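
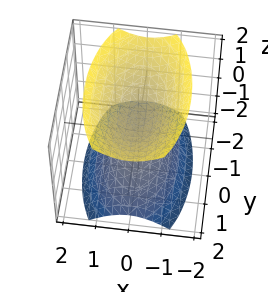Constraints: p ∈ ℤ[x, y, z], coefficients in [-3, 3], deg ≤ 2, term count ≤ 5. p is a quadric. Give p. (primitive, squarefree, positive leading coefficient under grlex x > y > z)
3*x^2 + y^2 - 2*z^2 + 1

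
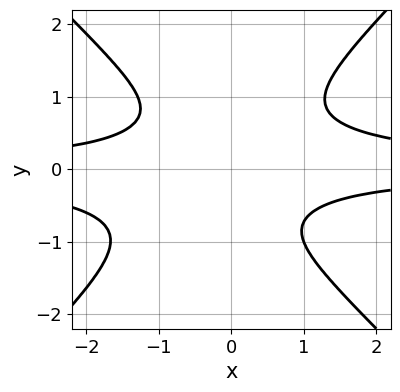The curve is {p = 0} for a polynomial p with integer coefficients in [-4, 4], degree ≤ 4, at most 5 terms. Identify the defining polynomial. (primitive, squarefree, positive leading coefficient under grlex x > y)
1. The degree is 4 — no degree-3 curve has this shape.
2. Against the integer gridlines: no x-intercept at any integer in the box; no y-intercept at any integer in the box.
3. The integer polynomial consistent with all of this is the stated p.

3*x^2*y^2 - 3*y^4 + x*y^2 - x*y - 2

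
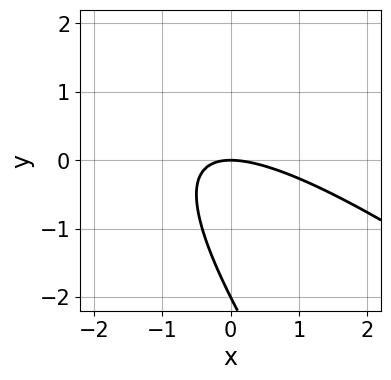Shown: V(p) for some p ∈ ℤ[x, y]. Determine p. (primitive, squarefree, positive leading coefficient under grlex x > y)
x^2 + 2*x*y + y^2 + 2*y

(a) The degree is 2 — a generic line meets the curve in up to 2 points.
(b) Observable constraints: it meets the x-axis at x = 0 (among the integer gridlines); among the integer gridlines, it crosses the y-axis at y ∈ {-2, 0}.
(c) Together with the visible shape, these determine p as stated.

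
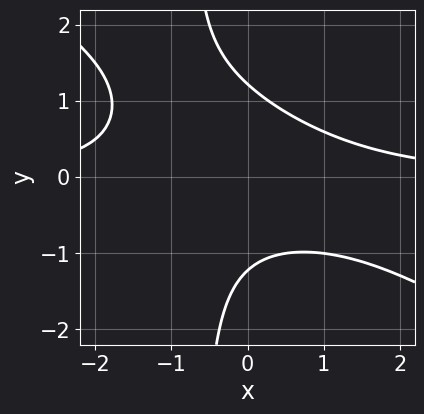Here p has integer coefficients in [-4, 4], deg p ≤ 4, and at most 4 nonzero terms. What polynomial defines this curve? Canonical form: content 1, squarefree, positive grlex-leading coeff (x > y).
2*x^2*y + 3*x*y^2 + 2*y^2 - 3

(a) deg p = 3. The shape is more complex than any degree-2 curve.
(b) Reading off the gridlines: the curve avoids every integer x-axis point in the box.
(c) Assembling these constraints gives the stated polynomial.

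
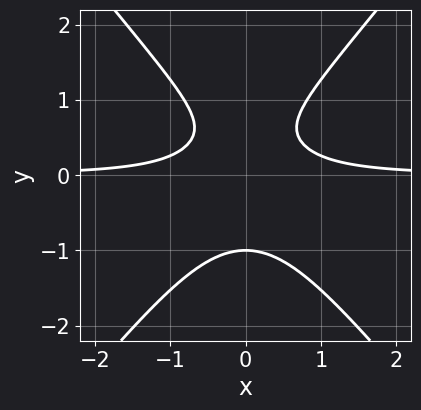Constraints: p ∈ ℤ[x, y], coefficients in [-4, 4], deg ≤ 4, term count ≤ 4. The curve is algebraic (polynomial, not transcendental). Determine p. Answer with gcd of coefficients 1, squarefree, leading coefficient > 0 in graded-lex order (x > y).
First, deg p = 3.
Next, symmetries: it's symmetric under x → −x, forcing even powers of x.
Then, observable constraints: it crosses the y-axis at the gridline y = -1; no x-intercept at any integer in the box.
Finally, fitting integer coefficients to these (and the overall shape) gives p.

3*x^2*y - 2*y^3 + y - 1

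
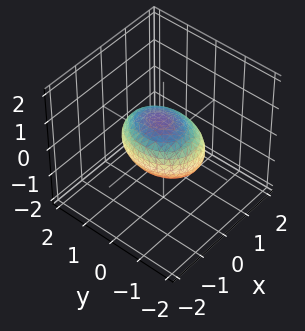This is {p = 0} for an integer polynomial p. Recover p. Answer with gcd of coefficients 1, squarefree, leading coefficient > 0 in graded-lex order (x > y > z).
First, the degree is 2 — the shape is more complex than any degree-1 surface.
Then, reading off the gridlines: the x-axis gridline crossings are at x ∈ {-1, 1}; the z-axis gridline crossings are at z ∈ {-1, 1}.
Finally, putting this together gives p.

3*x^2 + x*z + 2*y^2 + 3*z^2 - 3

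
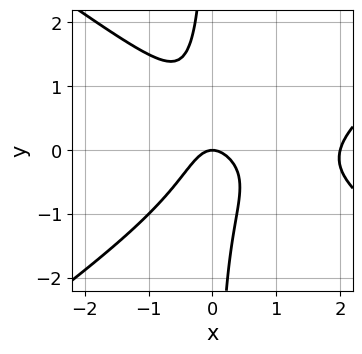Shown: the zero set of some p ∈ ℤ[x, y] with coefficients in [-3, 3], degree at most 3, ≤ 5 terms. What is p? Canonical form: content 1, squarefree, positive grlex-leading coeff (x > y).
x^3 - 2*x*y^2 - 2*x^2 - y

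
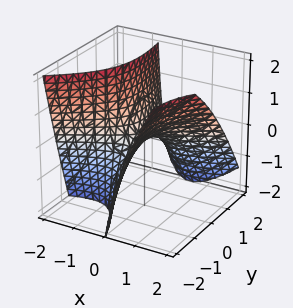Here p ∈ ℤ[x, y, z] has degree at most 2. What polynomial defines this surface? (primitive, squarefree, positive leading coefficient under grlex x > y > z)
Degree: no degree-1 surface has this shape, so deg p = 2.
Observable constraints: one x-axis crossing is at x = 0; it crosses the y-axis at the gridline y = 0.
Solving for integer coefficients yields p as stated.

2*x^2 - 3*x*y - 2*x*z - y^2 - 2*z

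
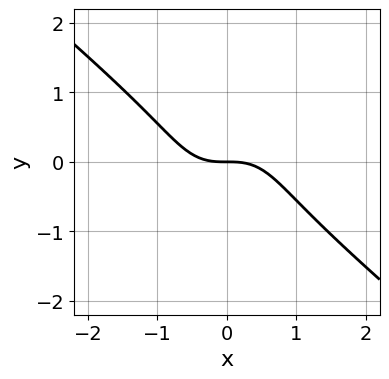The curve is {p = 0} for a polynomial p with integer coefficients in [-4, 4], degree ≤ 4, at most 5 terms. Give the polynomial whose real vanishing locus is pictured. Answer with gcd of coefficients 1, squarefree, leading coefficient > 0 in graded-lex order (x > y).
2*x^3 + x^2*y + 2*y^3 + 2*y

1. Degree: a generic line meets the curve in up to 3 points, so deg p = 3.
2. From the visible intercepts: one x-axis crossing is at x = 0; it crosses the y-axis at the gridline y = 0.
3. Assembling these constraints gives the stated polynomial.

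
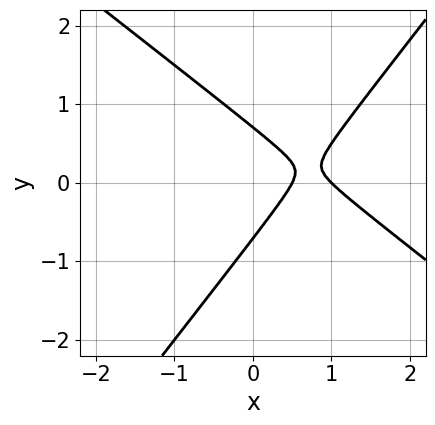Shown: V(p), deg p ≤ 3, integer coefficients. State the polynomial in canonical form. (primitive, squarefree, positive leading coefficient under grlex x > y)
1. deg p = 2. The shape is more complex than any degree-1 curve.
2. Reading off the gridlines: it crosses the x-axis at the gridline x = 1.
3. Together with the visible shape, these determine p as stated.

2*x^2 + x*y - 2*y^2 - 3*x + 1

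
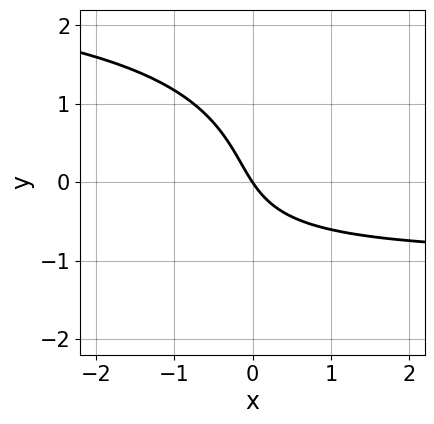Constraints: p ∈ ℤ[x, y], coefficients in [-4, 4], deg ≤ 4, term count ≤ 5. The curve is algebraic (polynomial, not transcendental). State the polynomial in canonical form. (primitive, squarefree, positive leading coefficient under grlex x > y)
(a) The degree is 3 — a generic line meets the curve in up to 3 points.
(b) Reading off the gridlines: one y-axis crossing is at y = 0; it meets the x-axis at x = 0 (among the integer gridlines).
(c) Matching integer coefficients to the picture gives p.

x*y^2 - y^3 - 2*x*y - 3*x - 2*y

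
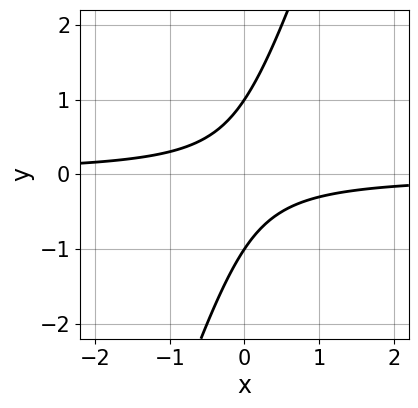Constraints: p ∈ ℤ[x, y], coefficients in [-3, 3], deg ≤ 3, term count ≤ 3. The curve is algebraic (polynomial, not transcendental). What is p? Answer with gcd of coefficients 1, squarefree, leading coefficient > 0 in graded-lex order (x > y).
Degree: a generic line meets the curve in up to 2 points, so deg p = 2.
Reading off the gridlines: among the integer gridlines, it crosses the y-axis at y ∈ {-1, 1}; no x-intercept at any integer in the box.
Assembling these constraints gives the stated polynomial.

3*x*y - y^2 + 1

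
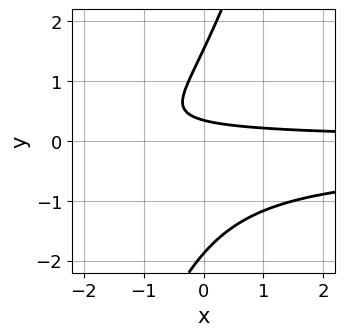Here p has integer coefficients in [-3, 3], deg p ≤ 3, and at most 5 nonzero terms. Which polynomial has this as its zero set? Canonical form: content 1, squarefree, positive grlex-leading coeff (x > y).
3*x*y^2 - y^3 + x*y + 3*y - 1

(a) The degree is 3 — the shape is more complex than any degree-2 curve.
(b) Observable constraints: no x-intercept at any integer in the box.
(c) Fitting integer coefficients to these (and the overall shape) gives p.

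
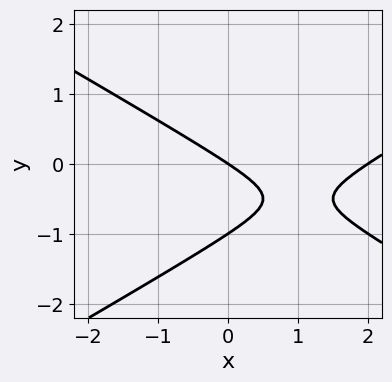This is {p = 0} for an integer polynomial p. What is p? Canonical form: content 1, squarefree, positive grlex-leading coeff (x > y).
First, the degree is 2 — a generic line meets the curve in up to 2 points.
Then, from the visible intercepts: the x-axis gridline crossings are at x ∈ {0, 2}; the y-axis gridline crossings are at y ∈ {-1, 0}.
Finally, solving for integer coefficients yields p as stated.

x^2 - 3*y^2 - 2*x - 3*y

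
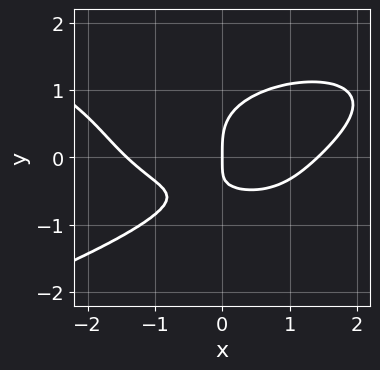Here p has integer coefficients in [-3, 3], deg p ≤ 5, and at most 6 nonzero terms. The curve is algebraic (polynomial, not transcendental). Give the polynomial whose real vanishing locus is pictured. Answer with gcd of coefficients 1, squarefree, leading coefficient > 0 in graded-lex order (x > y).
1. deg p = 4. The shape is more complex than any degree-3 curve.
2. From the visible intercepts: it meets the x-axis at x = 0 (among the integer gridlines); one y-axis crossing is at y = 0.
3. Solving for integer coefficients yields p as stated.

3*y^4 + x^3 - 3*x*y - 2*x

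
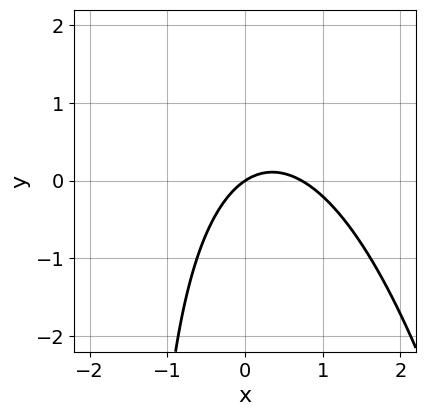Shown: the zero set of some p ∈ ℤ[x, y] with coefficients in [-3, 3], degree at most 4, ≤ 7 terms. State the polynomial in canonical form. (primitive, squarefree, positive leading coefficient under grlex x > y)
First, degree: no degree-2 curve has this shape, so deg p = 3.
Then, reading off the gridlines: one x-axis crossing is at x = 0; it meets the y-axis at y = 0 (among the integer gridlines).
Finally, putting this together gives p.

x^3 + 2*x^2 + 2*x*y - 2*x + 3*y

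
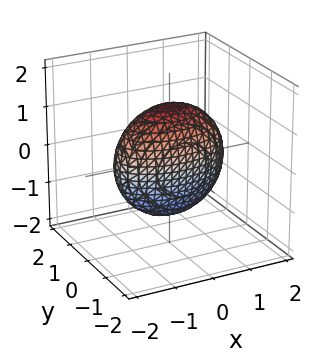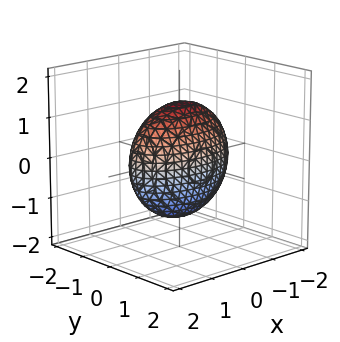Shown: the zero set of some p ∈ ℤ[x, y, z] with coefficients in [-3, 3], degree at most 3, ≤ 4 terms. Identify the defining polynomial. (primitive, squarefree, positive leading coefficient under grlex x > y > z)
x^2 + 3*y^2 + z^2 - 2

(a) The degree is 2 — a closed, bounded, convex surface; a quadric.
(b) Symmetries: it's symmetric under z → −z, forcing even powers of z; it's symmetric under y → −y, forcing even powers of y; the x ↦ −x reflection is a symmetry, so x appears only in even powers.
(c) These observations pin down the coefficients.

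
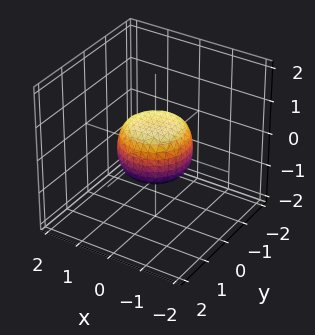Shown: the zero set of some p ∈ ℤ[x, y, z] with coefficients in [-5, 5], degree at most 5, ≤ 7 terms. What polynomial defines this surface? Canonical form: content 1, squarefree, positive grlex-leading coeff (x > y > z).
2*x^4 + 4*x^2*y^2 + 2*y^4 - x^2 - y^2 + 2*z^2 - 1

(a) Degree: no degree-3 surface has this shape, so deg p = 4.
(b) By symmetry, every cross-section ⟂ z is a circle, so x, y appear only via x² + y².
(c) From the visible intercepts: among the integer gridlines, it crosses the x-axis at x ∈ {-1, 1}; among the integer gridlines, it crosses the y-axis at y ∈ {-1, 1}; a circular section at z = 0 has radius exactly 1.
(d) Putting this together gives p.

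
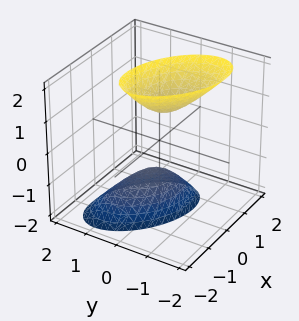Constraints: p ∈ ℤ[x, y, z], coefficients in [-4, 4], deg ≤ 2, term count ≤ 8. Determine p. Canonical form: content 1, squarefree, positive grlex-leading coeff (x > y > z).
2*x^2 + 2*x*y + 3*y^2 + y*z - z^2 + 1

First, the picture has 2 separate pieces. They look like related sheets of one shape, so recover p as a whole.
Next, the degree is 2 — no degree-1 surface has this shape.
Then, reading off the gridlines: the surface avoids every integer y-axis point in the box; the z-axis gridline crossings are at z ∈ {-1, 1}; no x-intercept at any integer in the box.
Finally, fitting integer coefficients to these (and the overall shape) gives p.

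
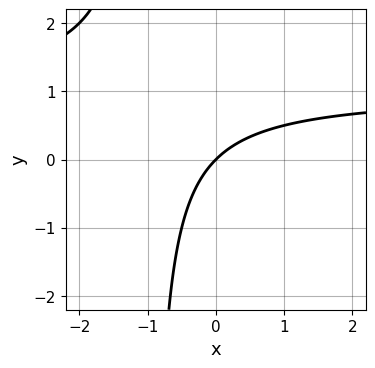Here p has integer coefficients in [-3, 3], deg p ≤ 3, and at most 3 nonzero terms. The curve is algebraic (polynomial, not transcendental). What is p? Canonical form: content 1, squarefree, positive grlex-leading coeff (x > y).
x*y - x + y

First, deg p = 2. The shape is more complex than any degree-1 curve.
Next, against the integer gridlines: it meets the y-axis at y = 0 (among the integer gridlines); one x-axis crossing is at x = 0.
Finally, together with the visible shape, these determine p as stated.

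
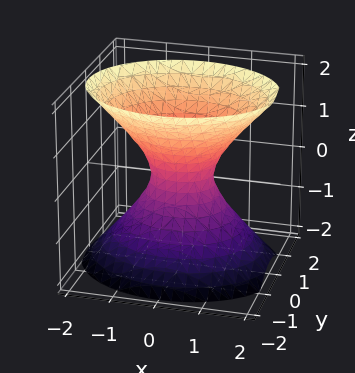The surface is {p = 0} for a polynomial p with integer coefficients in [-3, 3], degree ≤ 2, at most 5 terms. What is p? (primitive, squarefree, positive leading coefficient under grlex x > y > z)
2*x^2 + 3*y^2 - 2*z^2 - 1

(a) Degree: an hourglass — one-sheet hyperboloid; a quadric, so deg p = 2.
(b) Symmetries: mirror symmetry y ↦ −y ⇒ only even powers of y; the x ↦ −x reflection is a symmetry, so x appears only in even powers; it's symmetric under z → −z, forcing even powers of z.
(c) Checking where it meets the axes: no z-intercept at any integer in the box.
(d) Putting this together gives p.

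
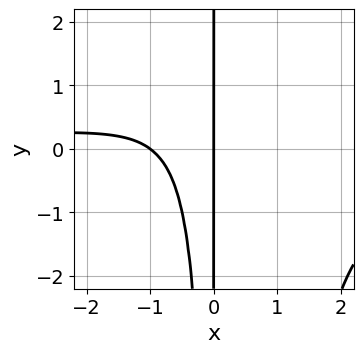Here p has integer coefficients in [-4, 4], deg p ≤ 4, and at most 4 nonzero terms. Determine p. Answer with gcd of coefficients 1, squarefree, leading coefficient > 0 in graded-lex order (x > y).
First, the degree is 4 — the shape is more complex than any degree-3 curve.
Next, from the axis intercepts and sections: among the integer gridlines, it crosses the x-axis at x ∈ {-1, 0}; every point of the y-axis in the box is on the curve.
Finally, matching integer coefficients to the picture gives p.

2*x^3*y - 2*x^2*y + 3*x^2 + 3*x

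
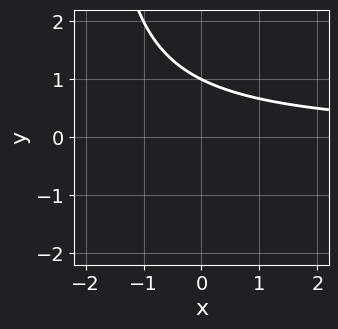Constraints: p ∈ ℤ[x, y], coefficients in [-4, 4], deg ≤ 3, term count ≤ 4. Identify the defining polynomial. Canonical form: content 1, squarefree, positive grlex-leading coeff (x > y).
x*y + 2*y - 2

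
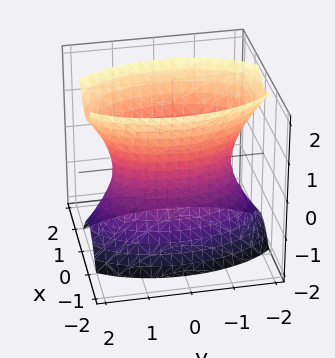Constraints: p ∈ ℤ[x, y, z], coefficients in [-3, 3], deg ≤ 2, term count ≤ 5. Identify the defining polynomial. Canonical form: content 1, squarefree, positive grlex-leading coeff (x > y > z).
(a) Degree: an hourglass — one-sheet hyperboloid; a quadric, so deg p = 2.
(b) Symmetries: mirror symmetry y ↦ −y ⇒ only even powers of y; it's symmetric under x → −x, forcing even powers of x; mirror symmetry z ↦ −z ⇒ only even powers of z.
(c) Against the integer gridlines: it misses every integer gridline on the z-axis.
(d) Together with the visible shape, these determine p as stated.

3*x^2 + y^2 - z^2 - 2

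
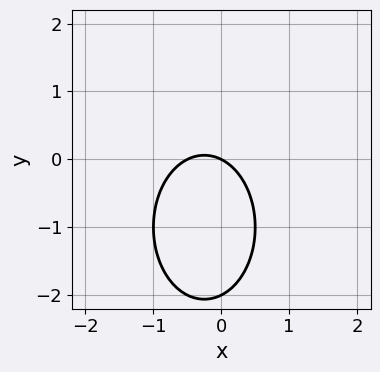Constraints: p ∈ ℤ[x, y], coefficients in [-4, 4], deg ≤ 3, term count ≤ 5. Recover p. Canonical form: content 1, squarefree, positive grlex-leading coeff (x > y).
2*x^2 + y^2 + x + 2*y

The degree is 2 — a generic line meets the curve in up to 2 points.
Against the integer gridlines: one x-axis crossing is at x = 0; the y-axis gridline crossings are at y ∈ {-2, 0}.
Fitting integer coefficients to these (and the overall shape) gives p.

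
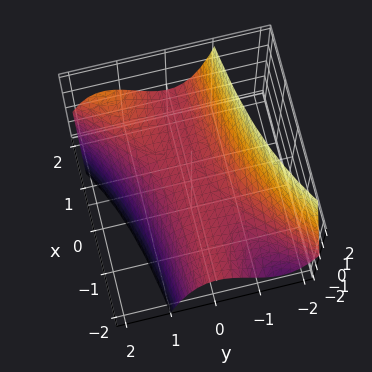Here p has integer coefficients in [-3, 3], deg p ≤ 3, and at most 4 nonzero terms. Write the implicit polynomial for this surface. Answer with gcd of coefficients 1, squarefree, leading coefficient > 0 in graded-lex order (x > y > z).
1. The degree is 3 — a generic line meets the surface in up to 3 points.
2. Checking where it meets the axes: the visible x-axis segment lies entirely on the surface; one z-axis crossing is at z = 0; it meets the y-axis at y = 0 (among the integer gridlines).
3. Together with the visible shape, these determine p as stated.

2*x*y^2 - 2*y^3 - 3*z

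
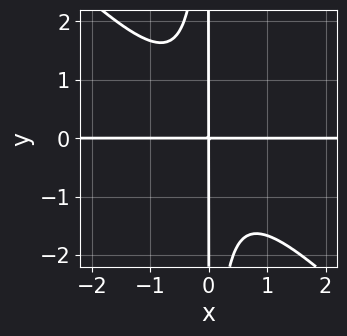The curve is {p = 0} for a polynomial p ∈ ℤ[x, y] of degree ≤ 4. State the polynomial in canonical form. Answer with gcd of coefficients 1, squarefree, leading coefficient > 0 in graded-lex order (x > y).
3*x^3*y + 3*x^2*y^2 + 2*x*y

First, deg p = 4. No degree-3 curve has this shape.
Next, observable constraints: the visible y-axis segment lies entirely on the curve; every point of the x-axis in the box is on the curve.
Finally, the integer polynomial consistent with all of this is the stated p.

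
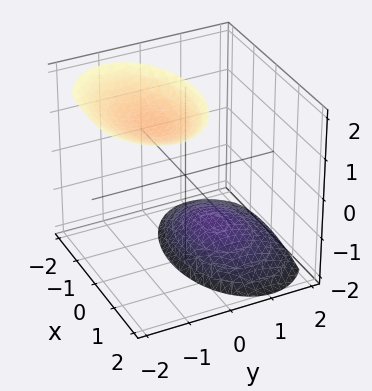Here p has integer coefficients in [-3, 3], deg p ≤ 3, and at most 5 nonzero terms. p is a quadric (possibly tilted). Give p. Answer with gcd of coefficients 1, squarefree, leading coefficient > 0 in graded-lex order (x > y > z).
(a) I count 2 distinct pieces. They look like related sheets of one shape, so recover p as a whole.
(b) deg p = 2. A generic line meets the surface in up to 2 points.
(c) Observable constraints: it misses every integer gridline on the y-axis; no x-intercept at any integer in the box.
(d) Solving for integer coefficients yields p as stated.

x^2 + 2*y^2 + 2*y*z - z^2 + 3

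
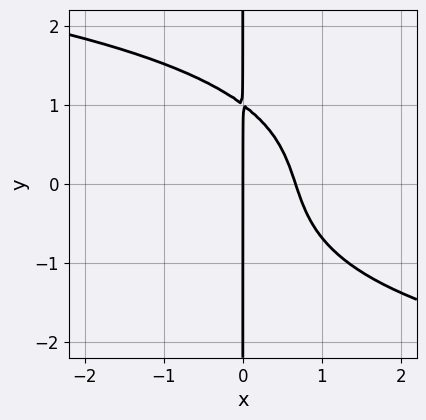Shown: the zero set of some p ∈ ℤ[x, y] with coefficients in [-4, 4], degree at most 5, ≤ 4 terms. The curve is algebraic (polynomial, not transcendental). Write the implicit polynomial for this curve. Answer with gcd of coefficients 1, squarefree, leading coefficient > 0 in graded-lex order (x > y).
Degree: the shape is more complex than any degree-3 curve, so deg p = 4.
Checking where it meets the axes: it meets the x-axis at x = 0 (among the integer gridlines); the visible y-axis segment lies entirely on the curve.
These observations pin down the coefficients.

x*y^3 + 3*x^2 + x*y - 2*x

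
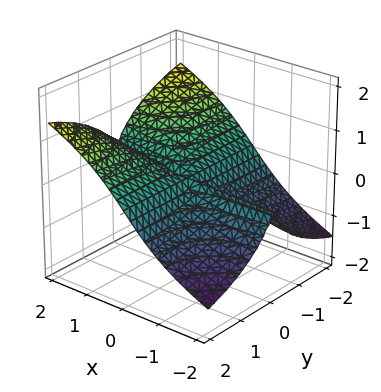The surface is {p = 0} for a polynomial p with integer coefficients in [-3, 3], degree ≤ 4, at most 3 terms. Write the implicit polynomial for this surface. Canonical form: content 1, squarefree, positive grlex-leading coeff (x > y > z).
x*y^2 - y^2*z - z^3

1. Degree: no degree-2 surface has this shape, so deg p = 3.
2. Checking where it meets the axes: the visible y-axis segment lies entirely on the surface; the visible x-axis segment lies entirely on the surface.
3. Fitting integer coefficients to these (and the overall shape) gives p.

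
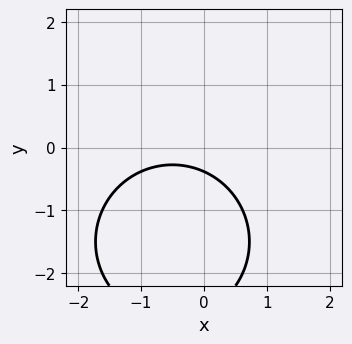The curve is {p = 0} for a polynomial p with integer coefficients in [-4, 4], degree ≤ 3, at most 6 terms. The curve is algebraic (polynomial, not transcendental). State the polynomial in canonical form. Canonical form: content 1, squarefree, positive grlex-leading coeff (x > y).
x^2 + y^2 + x + 3*y + 1

(a) Degree: the shape is more complex than any degree-1 curve, so deg p = 2.
(b) Against the integer gridlines: the curve avoids every integer x-axis point in the box.
(c) The integer polynomial consistent with all of this is the stated p.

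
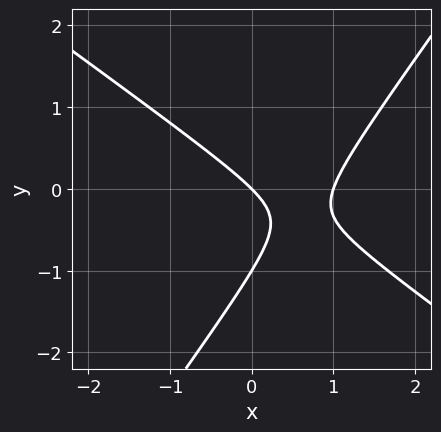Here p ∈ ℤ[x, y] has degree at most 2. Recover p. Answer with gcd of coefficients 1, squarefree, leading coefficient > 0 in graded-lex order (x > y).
(a) Degree: a generic line meets the curve in up to 2 points, so deg p = 2.
(b) From the axis intercepts and sections: the y-axis gridline crossings are at y ∈ {-1, 0}; the x-axis gridline crossings are at x ∈ {0, 1}.
(c) Assembling these constraints gives the stated polynomial.

3*x^2 + 2*x*y - 3*y^2 - 3*x - 3*y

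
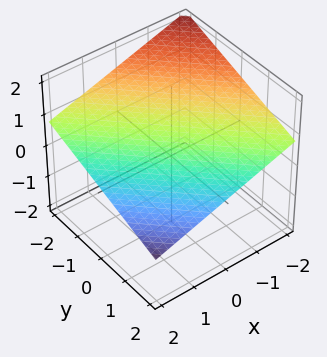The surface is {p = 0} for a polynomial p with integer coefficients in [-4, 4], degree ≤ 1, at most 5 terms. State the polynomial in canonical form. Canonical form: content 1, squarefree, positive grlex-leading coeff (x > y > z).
First, degree: every cross-section is a straight line — this is a plane, so deg p = 1.
Then, from the visible intercepts: it crosses the y-axis at the gridline y = 2; one x-axis crossing is at x = 2.
Finally, solving for integer coefficients yields p as stated.

x + y + 3*z - 2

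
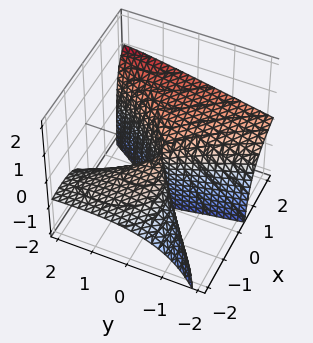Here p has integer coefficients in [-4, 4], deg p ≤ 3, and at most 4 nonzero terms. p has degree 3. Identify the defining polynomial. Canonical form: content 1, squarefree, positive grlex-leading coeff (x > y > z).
(a) Degree: no degree-2 surface has this shape, so deg p = 3.
(b) Reading off the gridlines: it crosses the x-axis at the gridline x = 0; every point of the z-axis in the box is on the surface; it crosses the y-axis at the gridline y = 0.
(c) Solving for integer coefficients yields p as stated.

x^3 - 3*x^2*z + 2*x*y*z - y^2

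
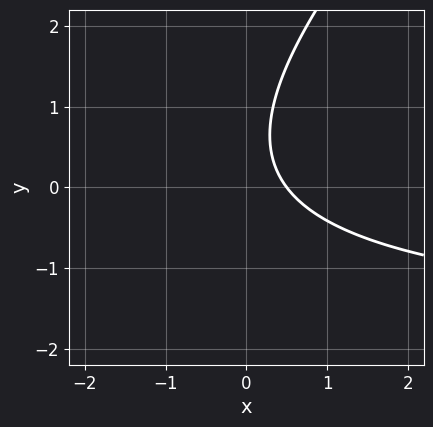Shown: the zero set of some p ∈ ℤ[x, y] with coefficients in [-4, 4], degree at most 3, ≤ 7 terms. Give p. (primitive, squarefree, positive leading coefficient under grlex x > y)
First, the degree is 2 — a generic line meets the curve in up to 2 points.
Then, observable constraints: the curve avoids every integer y-axis point in the box.
Finally, putting this together gives p.

x*y - y^2 + 2*x + y - 1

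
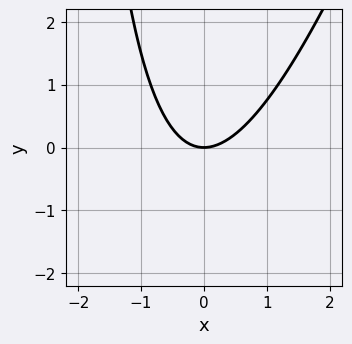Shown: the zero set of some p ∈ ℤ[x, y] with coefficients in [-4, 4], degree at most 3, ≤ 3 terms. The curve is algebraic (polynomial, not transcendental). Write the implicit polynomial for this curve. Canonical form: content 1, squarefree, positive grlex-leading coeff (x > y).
3*x^2 - x*y - 3*y

(a) deg p = 2.
(b) From the visible intercepts: it crosses the y-axis at the gridline y = 0; one x-axis crossing is at x = 0.
(c) Assembling these constraints gives the stated polynomial.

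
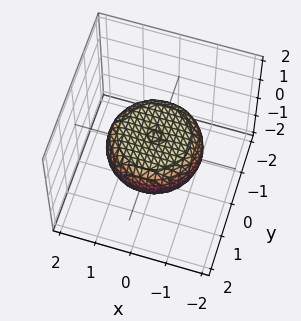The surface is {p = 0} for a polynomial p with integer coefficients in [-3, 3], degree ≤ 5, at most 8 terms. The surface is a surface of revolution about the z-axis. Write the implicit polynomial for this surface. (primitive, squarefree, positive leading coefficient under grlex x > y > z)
x^4 + 2*x^2*y^2 + y^4 - x^2 - y^2 + 3*z^2 - 1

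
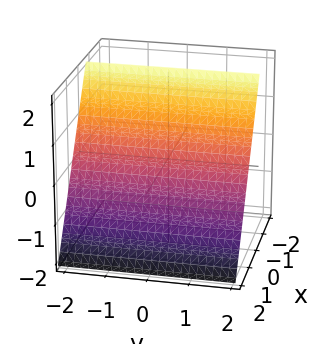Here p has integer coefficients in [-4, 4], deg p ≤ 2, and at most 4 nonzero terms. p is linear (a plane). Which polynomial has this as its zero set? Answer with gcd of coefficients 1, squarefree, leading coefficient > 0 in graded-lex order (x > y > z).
3*x + 2*z - 2

(a) The degree is 1 — every cross-section is a straight line — this is a plane.
(b) Observable constraints: it misses every integer gridline on the y-axis; one z-axis crossing is at z = 1.
(c) Assembling these constraints gives the stated polynomial.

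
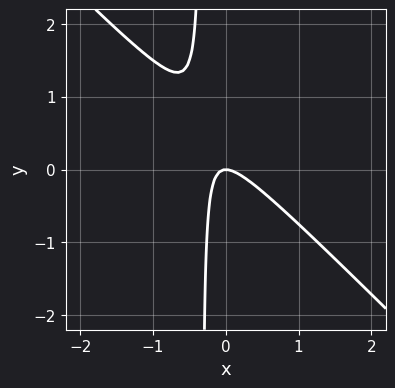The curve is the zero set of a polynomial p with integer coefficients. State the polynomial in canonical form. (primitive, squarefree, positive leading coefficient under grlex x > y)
1. Degree: the shape is more complex than any degree-1 curve, so deg p = 2.
2. Checking where it meets the axes: it crosses the x-axis at the gridline x = 0; one y-axis crossing is at y = 0.
3. Matching integer coefficients to the picture gives p.

3*x^2 + 3*x*y + y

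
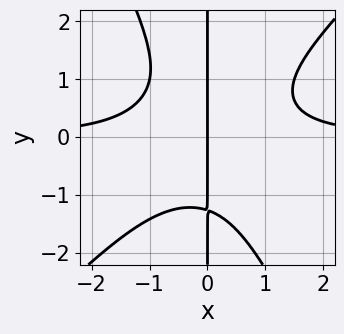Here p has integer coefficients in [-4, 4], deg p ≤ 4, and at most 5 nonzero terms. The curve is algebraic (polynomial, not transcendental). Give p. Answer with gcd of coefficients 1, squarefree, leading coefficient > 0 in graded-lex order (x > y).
2*x^3*y - x^2*y^2 - x*y^3 - 2*x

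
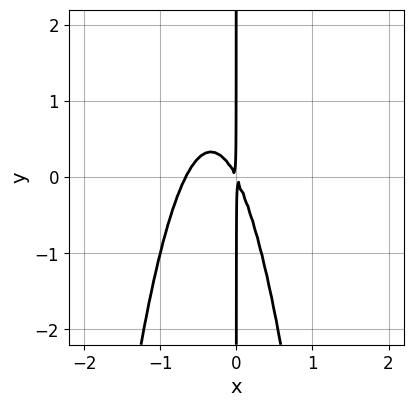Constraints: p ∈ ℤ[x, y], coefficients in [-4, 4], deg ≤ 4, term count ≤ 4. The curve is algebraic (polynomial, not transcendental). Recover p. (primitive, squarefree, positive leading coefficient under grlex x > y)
1. deg p = 3. No degree-2 curve has this shape.
2. Against the integer gridlines: every point of the y-axis in the box is on the curve.
3. Solving for integer coefficients yields p as stated.

3*x^3 + 2*x^2 + x*y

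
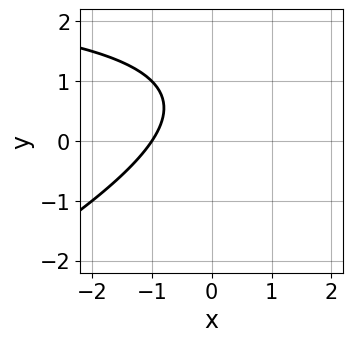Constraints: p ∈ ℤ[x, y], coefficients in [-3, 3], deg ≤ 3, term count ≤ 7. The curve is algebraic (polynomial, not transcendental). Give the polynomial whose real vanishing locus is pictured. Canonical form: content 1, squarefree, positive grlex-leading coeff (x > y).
x*y - 2*y^2 - 3*x + 3*y - 3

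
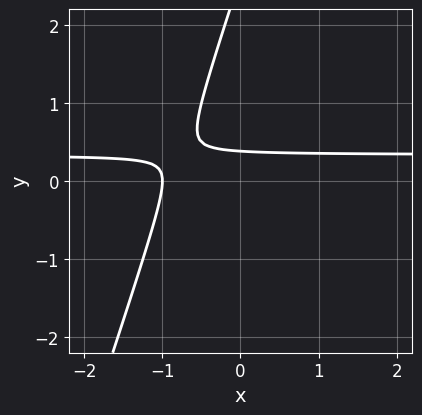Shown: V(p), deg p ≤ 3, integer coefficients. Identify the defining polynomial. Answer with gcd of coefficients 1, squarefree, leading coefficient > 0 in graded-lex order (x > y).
1. deg p = 2.
2. From the axis intercepts and sections: one x-axis crossing is at x = -1.
3. Putting this together gives p.

3*x*y - y^2 - x + 3*y - 1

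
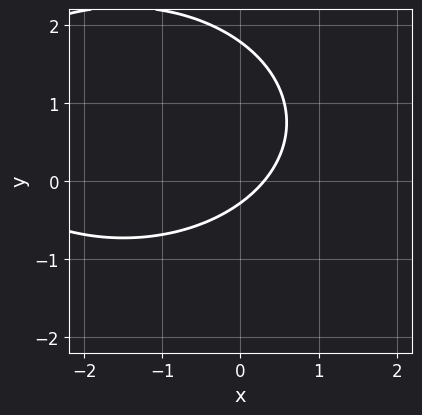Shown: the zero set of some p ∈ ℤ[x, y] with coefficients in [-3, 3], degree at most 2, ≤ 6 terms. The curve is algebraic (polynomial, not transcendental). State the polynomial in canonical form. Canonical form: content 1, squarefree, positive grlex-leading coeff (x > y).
x^2 + 2*y^2 + 3*x - 3*y - 1

1. Degree: no degree-1 curve has this shape, so deg p = 2.
2. The integer polynomial consistent with all of this is the stated p.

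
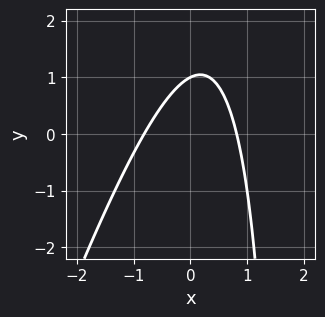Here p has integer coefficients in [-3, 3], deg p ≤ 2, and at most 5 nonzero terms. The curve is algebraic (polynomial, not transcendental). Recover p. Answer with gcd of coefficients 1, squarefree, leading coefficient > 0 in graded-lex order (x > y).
Degree: the shape is more complex than any degree-1 curve, so deg p = 2.
Against the integer gridlines: one y-axis crossing is at y = 1.
Matching integer coefficients to the picture gives p.

3*x^2 - x*y + 2*y - 2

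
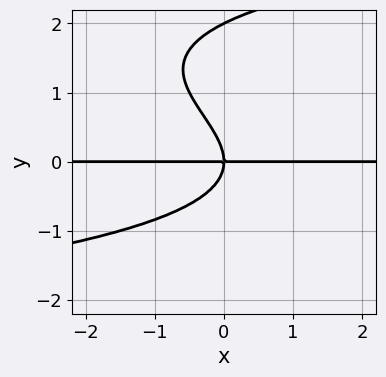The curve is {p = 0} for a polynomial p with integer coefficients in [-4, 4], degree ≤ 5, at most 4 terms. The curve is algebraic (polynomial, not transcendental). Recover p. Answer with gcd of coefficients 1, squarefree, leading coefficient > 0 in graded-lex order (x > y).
1. deg p = 4.
2. Observable constraints: the y-axis gridline crossings are at y ∈ {0, 2}; every point of the x-axis in the box is on the curve.
3. Fitting integer coefficients to these (and the overall shape) gives p.

y^4 - 2*y^3 - 2*x*y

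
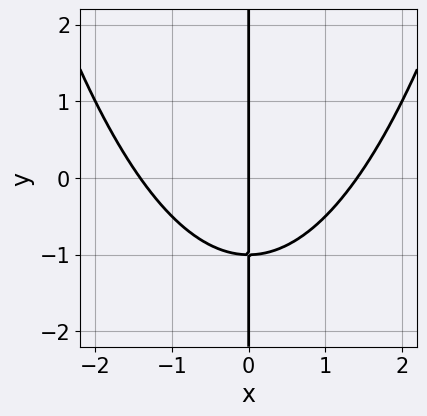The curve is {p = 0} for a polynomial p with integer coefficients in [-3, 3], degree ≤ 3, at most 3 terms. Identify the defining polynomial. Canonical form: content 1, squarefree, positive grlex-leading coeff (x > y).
1. Degree: no degree-2 curve has this shape, so deg p = 3.
2. Reading off the gridlines: it crosses the x-axis at the gridline x = 0; every point of the y-axis in the box is on the curve.
3. Putting this together gives p.

x^3 - 2*x*y - 2*x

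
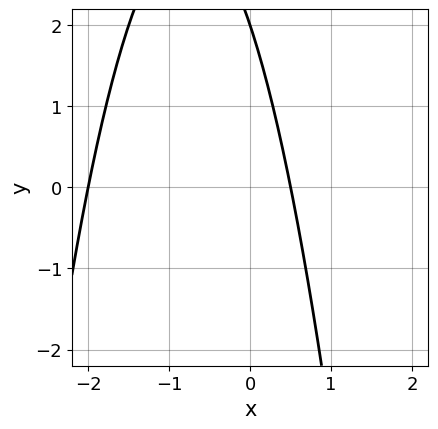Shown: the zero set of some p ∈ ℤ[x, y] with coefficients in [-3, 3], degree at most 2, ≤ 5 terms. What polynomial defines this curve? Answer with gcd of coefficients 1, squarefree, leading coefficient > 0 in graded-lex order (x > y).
2*x^2 + 3*x + y - 2

deg p = 2. A generic line meets the curve in up to 2 points.
Against the integer gridlines: one x-axis crossing is at x = -2; one y-axis crossing is at y = 2.
The integer polynomial consistent with all of this is the stated p.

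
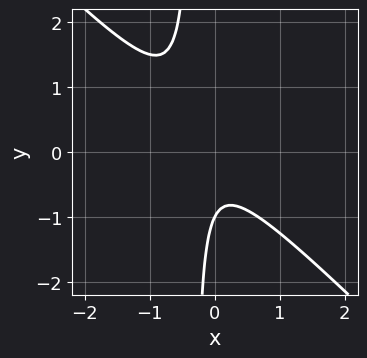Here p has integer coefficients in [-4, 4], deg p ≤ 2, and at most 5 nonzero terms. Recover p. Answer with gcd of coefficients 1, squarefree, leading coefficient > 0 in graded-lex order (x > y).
First, deg p = 2.
Next, against the integer gridlines: it meets the y-axis at y = -1 (among the integer gridlines); the curve avoids every integer x-axis point in the box.
Finally, assembling these constraints gives the stated polynomial.

3*x^2 + 3*x*y + x + y + 1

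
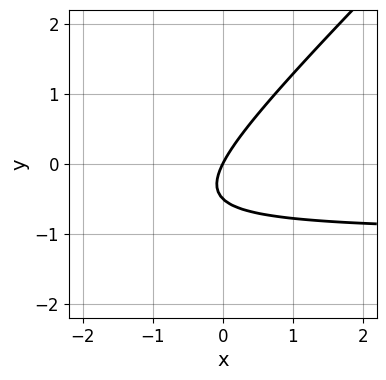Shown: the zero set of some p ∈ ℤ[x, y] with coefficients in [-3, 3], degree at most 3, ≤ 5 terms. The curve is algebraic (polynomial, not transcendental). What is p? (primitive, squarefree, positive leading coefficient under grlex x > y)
2*x*y - 2*y^2 + 2*x - y

deg p = 2.
Against the integer gridlines: one x-axis crossing is at x = 0; one y-axis crossing is at y = 0.
Matching integer coefficients to the picture gives p.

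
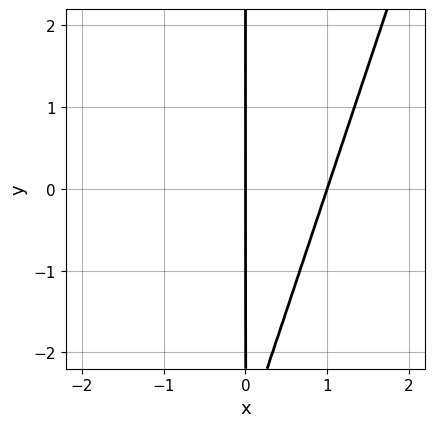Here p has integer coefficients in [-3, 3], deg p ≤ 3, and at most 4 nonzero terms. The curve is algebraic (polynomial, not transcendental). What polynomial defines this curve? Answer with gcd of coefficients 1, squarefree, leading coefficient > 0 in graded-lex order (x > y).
Degree: no degree-1 curve has this shape, so deg p = 2.
Against the integer gridlines: the visible y-axis segment lies entirely on the curve; the x-axis gridline crossings are at x ∈ {0, 1}.
Matching integer coefficients to the picture gives p.

3*x^2 - x*y - 3*x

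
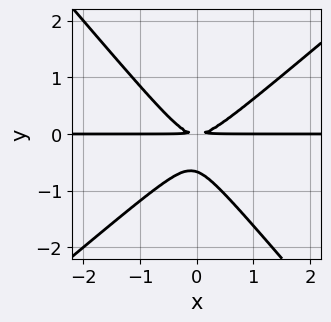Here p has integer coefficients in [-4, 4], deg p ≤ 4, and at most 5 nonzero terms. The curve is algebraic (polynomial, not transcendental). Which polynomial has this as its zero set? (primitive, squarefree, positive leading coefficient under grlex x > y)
3*x^2*y - x*y^2 - 3*y^3 - 2*y^2

First, the degree is 3 — the shape is more complex than any degree-2 curve.
Then, reading off the gridlines: every point of the x-axis in the box is on the curve.
Finally, the integer polynomial consistent with all of this is the stated p.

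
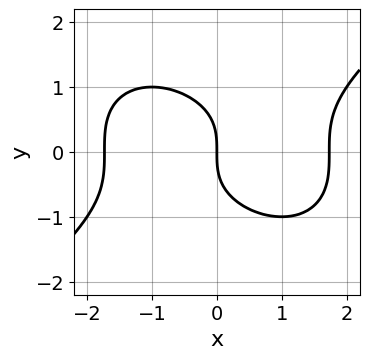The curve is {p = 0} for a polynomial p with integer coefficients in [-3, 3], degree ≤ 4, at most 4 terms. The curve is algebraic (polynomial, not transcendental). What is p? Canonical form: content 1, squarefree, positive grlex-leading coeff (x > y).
x^3 - 2*y^3 - 3*x

(a) The degree is 3 — the shape is more complex than any degree-2 curve.
(b) Against the integer gridlines: it crosses the x-axis at the gridline x = 0; it meets the y-axis at y = 0 (among the integer gridlines).
(c) Fitting integer coefficients to these (and the overall shape) gives p.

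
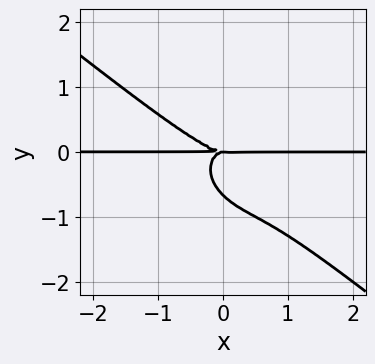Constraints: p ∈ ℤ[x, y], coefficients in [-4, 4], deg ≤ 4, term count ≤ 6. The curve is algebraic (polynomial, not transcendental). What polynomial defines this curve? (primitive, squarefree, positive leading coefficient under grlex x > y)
2*x^3*y + 3*x^2*y^2 + 3*x*y^3 + 3*y^4 + 2*y^3

The degree is 4 — a generic line meets the curve in up to 4 points.
From the visible intercepts: the visible x-axis segment lies entirely on the curve; it crosses the y-axis at the gridline y = 0.
Matching integer coefficients to the picture gives p.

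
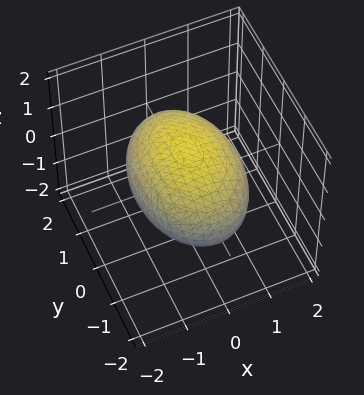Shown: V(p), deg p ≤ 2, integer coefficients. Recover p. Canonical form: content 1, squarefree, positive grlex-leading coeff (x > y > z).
2*x^2 + y^2 + 3*z^2 - 3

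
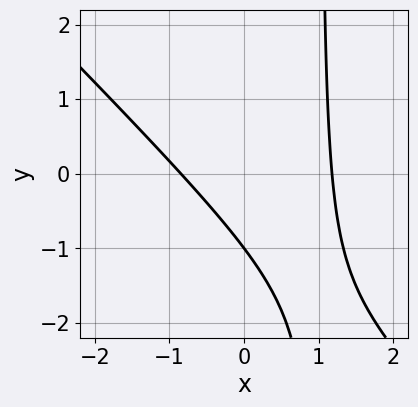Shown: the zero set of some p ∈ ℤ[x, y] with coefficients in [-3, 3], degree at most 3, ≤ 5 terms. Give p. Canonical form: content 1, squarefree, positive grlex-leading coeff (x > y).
Degree: the shape is more complex than any degree-1 curve, so deg p = 2.
Reading off the gridlines: it crosses the y-axis at the gridline y = -1.
Putting this together gives p.

3*x^2 + 3*x*y - x - 3*y - 3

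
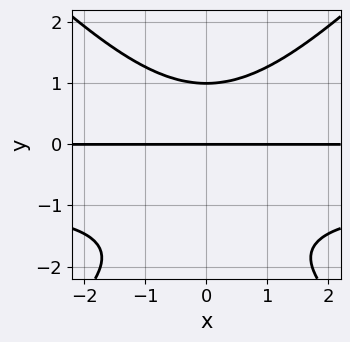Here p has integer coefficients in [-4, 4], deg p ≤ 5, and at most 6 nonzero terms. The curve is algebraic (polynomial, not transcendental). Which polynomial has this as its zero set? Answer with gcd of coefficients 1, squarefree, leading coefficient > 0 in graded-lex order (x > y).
1. Degree: the shape is more complex than any degree-3 curve, so deg p = 4.
2. Symmetries: the x ↦ −x reflection is a symmetry, so x appears only in even powers.
3. From the axis intercepts and sections: the visible x-axis segment lies entirely on the curve; the y-axis gridline crossings are at y ∈ {0, 1}.
4. Solving for integer coefficients yields p as stated.

x^2*y^2 - y^4 + x^2*y - 2*y^3 + 3*y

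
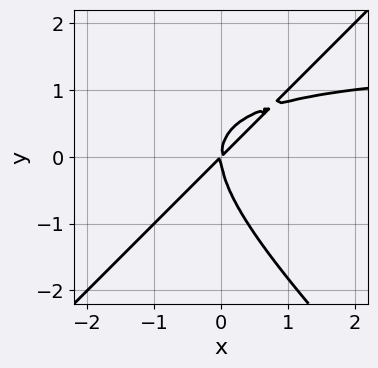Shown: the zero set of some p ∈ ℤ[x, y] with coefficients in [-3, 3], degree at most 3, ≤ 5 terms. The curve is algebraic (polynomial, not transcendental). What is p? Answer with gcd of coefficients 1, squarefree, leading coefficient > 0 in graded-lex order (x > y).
deg p = 3.
Checking where it meets the axes: it meets the x-axis at x = 0 (among the integer gridlines); one y-axis crossing is at y = 0.
Fitting integer coefficients to these (and the overall shape) gives p.

2*x^2*y - 2*y^3 - 3*x^2 + 3*x*y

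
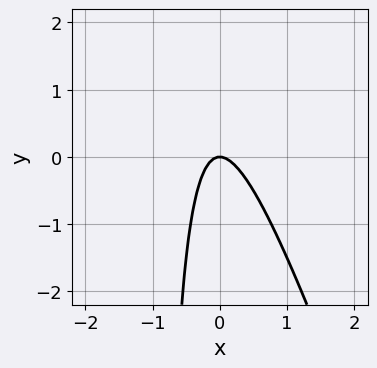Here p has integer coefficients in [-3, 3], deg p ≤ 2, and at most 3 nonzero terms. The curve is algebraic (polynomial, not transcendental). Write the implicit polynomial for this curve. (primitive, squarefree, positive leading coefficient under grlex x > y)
3*x^2 + x*y + y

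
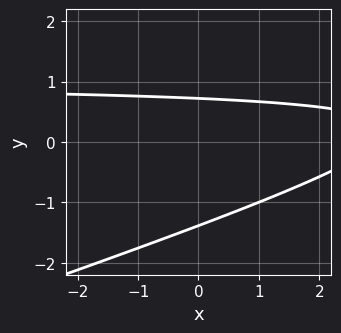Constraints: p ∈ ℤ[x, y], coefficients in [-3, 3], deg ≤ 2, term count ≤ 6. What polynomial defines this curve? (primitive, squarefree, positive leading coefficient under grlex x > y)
(a) deg p = 2. No degree-1 curve has this shape.
(b) Reading off the gridlines: it misses every integer gridline on the x-axis.
(c) The integer polynomial consistent with all of this is the stated p.

x*y - 3*y^2 - x - 2*y + 3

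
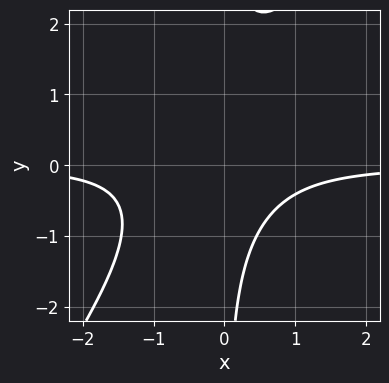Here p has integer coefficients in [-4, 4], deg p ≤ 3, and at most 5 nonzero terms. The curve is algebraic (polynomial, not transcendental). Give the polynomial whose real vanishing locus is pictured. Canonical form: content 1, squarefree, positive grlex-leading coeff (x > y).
deg p = 3. The shape is more complex than any degree-2 curve.
Against the integer gridlines: it misses every integer gridline on the x-axis; it misses every integer gridline on the y-axis.
Matching integer coefficients to the picture gives p.

3*x^2*y - 2*x*y^2 + x*y + 2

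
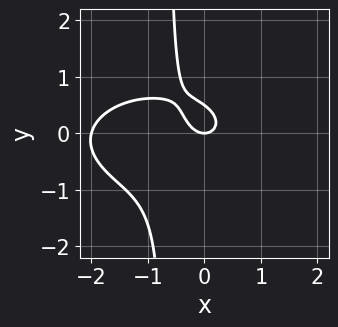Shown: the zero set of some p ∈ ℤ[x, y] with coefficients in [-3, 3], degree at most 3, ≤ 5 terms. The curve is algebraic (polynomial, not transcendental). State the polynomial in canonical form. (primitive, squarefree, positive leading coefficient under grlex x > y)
x^3 + 3*x*y^2 + 2*x^2 + 2*y^2 - y

1. deg p = 3. No degree-2 curve has this shape.
2. Checking where it meets the axes: it meets the y-axis at y = 0 (among the integer gridlines); among the integer gridlines, it crosses the x-axis at x ∈ {-2, 0}.
3. Solving for integer coefficients yields p as stated.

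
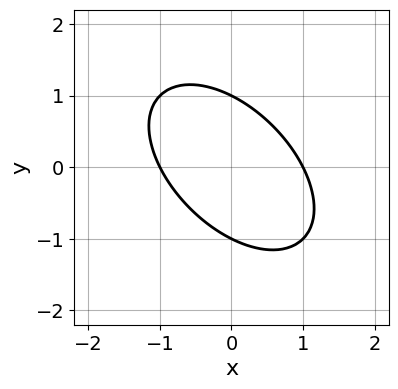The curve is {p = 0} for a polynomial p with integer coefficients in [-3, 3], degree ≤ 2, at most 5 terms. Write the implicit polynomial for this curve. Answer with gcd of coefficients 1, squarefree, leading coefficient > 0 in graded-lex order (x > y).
x^2 + x*y + y^2 - 1

(a) Degree: the shape is more complex than any degree-1 curve, so deg p = 2.
(b) Against the integer gridlines: the x-axis gridline crossings are at x ∈ {-1, 1}; among the integer gridlines, it crosses the y-axis at y ∈ {-1, 1}.
(c) The integer polynomial consistent with all of this is the stated p.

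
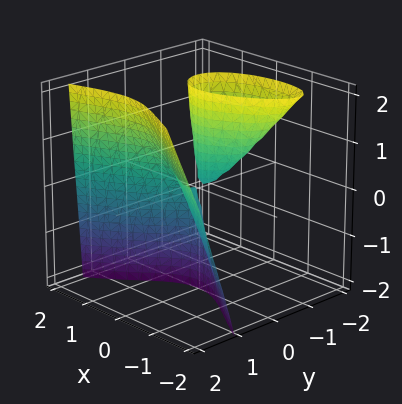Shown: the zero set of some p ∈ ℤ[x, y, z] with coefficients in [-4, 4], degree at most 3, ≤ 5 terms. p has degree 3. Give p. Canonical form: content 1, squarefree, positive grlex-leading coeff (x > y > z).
There are 2 components. Treating them together as one polynomial.
Degree: a generic line meets the surface in up to 3 points, so deg p = 3.
Checking where it meets the axes: one y-axis crossing is at y = 0; it meets the x-axis at x = 0 (among the integer gridlines); every point of the z-axis in the box is on the surface.
Putting this together gives p.

x*y*z + 3*y^3 - 3*x^2 + x*y - 3*y*z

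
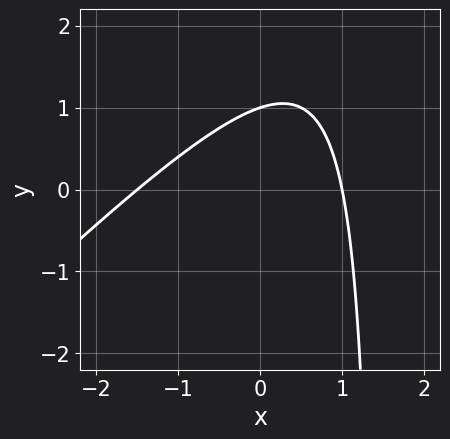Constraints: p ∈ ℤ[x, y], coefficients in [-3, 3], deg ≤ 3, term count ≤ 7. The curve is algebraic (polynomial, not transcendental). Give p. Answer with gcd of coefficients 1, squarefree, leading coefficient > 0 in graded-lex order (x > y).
2*x^2 - 2*x*y + x + 3*y - 3

1. The degree is 2 — no degree-1 curve has this shape.
2. Observable constraints: it meets the y-axis at y = 1 (among the integer gridlines); it crosses the x-axis at the gridline x = 1.
3. Matching integer coefficients to the picture gives p.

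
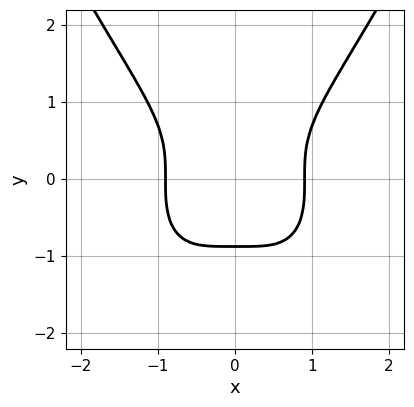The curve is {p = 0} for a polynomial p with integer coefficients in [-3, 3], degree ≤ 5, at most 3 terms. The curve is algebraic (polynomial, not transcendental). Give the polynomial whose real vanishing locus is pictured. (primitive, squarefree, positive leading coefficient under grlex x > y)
3*x^4 - 3*y^3 - 2

(a) deg p = 4. No degree-3 curve has this shape.
(b) Symmetries: the x ↦ −x reflection is a symmetry, so x appears only in even powers.
(c) Fitting integer coefficients to these (and the overall shape) gives p.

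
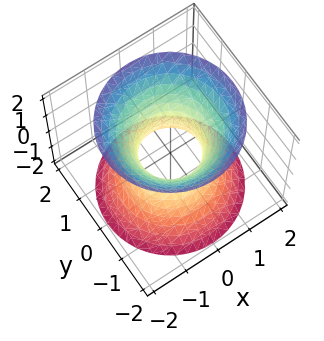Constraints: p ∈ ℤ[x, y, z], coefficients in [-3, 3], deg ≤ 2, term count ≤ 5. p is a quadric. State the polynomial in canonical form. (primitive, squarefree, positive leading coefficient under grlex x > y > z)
(a) The degree is 2 — one connected sheet with a waist; a quadric.
(b) Symmetries: the z ↦ −z reflection is a symmetry, so z appears only in even powers; rotational symmetry about the z-axis ⇒ p depends on x, y only through x² + y².
(c) Checking where it meets the axes: a circular section at z = -2 has radius between 1 and 2; it misses every integer gridline on the z-axis.
(d) Matching integer coefficients to the picture gives p.

3*x^2 + 3*y^2 - 2*z^2 - 2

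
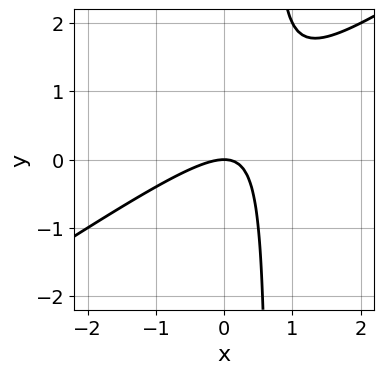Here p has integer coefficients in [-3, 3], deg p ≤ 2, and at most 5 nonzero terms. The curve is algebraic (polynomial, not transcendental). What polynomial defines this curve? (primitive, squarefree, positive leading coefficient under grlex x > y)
deg p = 2. No degree-1 curve has this shape.
From the axis intercepts and sections: it crosses the x-axis at the gridline x = 0; it crosses the y-axis at the gridline y = 0.
These observations pin down the coefficients.

2*x^2 - 3*x*y + 2*y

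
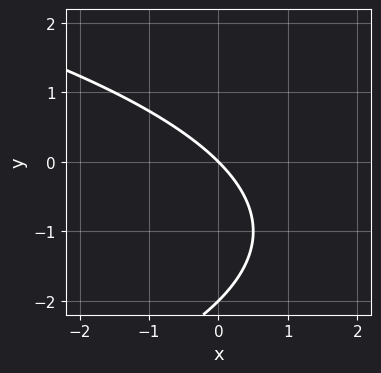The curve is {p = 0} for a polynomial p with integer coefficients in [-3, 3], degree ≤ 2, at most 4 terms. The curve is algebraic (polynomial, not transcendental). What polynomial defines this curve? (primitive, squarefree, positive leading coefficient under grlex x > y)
y^2 + 2*x + 2*y

The degree is 2 — the shape is more complex than any degree-1 curve.
Reading off the gridlines: it crosses the x-axis at the gridline x = 0; the y-axis gridline crossings are at y ∈ {-2, 0}.
Putting this together gives p.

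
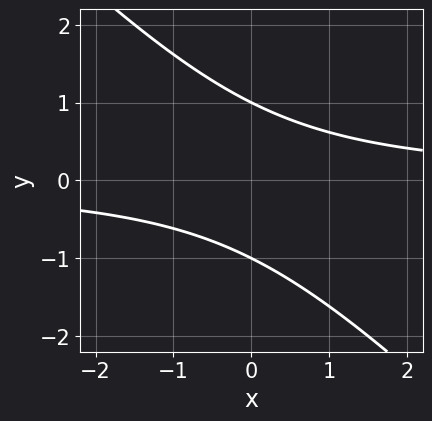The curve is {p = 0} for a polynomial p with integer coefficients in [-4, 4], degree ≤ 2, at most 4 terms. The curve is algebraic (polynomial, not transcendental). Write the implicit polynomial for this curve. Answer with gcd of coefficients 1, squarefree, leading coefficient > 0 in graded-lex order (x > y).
(a) The degree is 2 — a generic line meets the curve in up to 2 points.
(b) Observable constraints: among the integer gridlines, it crosses the y-axis at y ∈ {-1, 1}; no x-intercept at any integer in the box.
(c) Solving for integer coefficients yields p as stated.

x*y + y^2 - 1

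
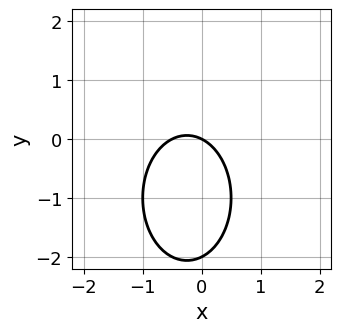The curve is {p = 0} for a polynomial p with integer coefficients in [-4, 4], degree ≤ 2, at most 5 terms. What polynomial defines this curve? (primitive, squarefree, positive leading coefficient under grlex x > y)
(a) Degree: no degree-1 curve has this shape, so deg p = 2.
(b) From the visible intercepts: among the integer gridlines, it crosses the y-axis at y ∈ {-2, 0}; it meets the x-axis at x = 0 (among the integer gridlines).
(c) These observations pin down the coefficients.

2*x^2 + y^2 + x + 2*y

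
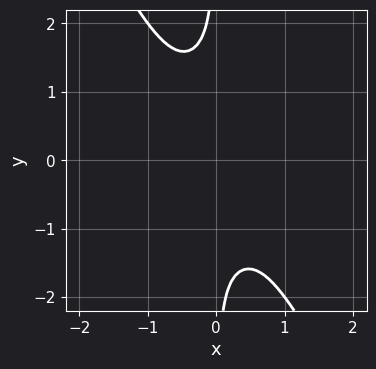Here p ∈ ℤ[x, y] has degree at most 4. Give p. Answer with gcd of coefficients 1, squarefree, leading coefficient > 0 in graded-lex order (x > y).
2*x^4 + 3*x^2*y^2 + 2*x*y^3 + 2

1. The degree is 4 — the shape is more complex than any degree-3 curve.
2. From the axis intercepts and sections: no y-intercept at any integer in the box; the curve avoids every integer x-axis point in the box.
3. Matching integer coefficients to the picture gives p.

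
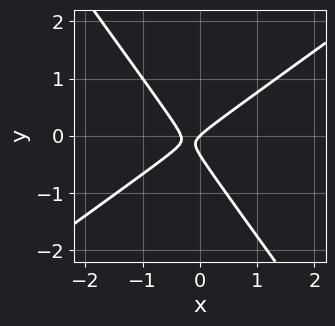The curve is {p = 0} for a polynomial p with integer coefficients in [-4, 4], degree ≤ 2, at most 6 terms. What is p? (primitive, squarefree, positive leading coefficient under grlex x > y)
First, the degree is 2 — a generic line meets the curve in up to 2 points.
Next, reading off the gridlines: it meets the y-axis at y = 0 (among the integer gridlines); one x-axis crossing is at x = 0.
Finally, together with the visible shape, these determine p as stated.

3*x^2 - 2*x*y - 3*y^2 + x - y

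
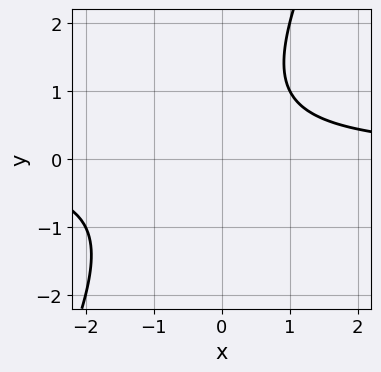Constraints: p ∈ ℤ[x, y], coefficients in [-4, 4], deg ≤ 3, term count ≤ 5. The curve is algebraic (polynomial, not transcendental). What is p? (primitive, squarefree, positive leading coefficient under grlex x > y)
2*x*y - y^2 + y - 2

The degree is 2 — the shape is more complex than any degree-1 curve.
Reading off the gridlines: it misses every integer gridline on the y-axis; it misses every integer gridline on the x-axis.
These observations pin down the coefficients.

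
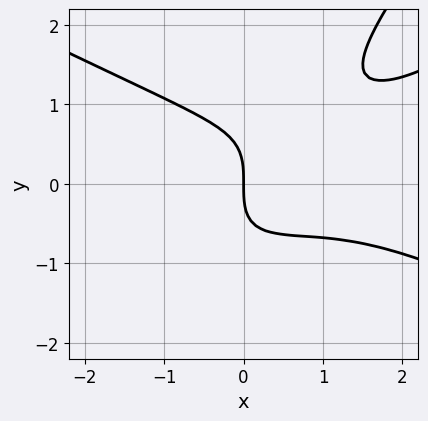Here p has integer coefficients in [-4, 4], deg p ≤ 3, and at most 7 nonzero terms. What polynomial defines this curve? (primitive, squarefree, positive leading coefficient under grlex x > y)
x^3 - 3*x*y^2 + 2*y^3 - 2*x^2 + 3*x

The degree is 3 — the shape is more complex than any degree-2 curve.
Checking where it meets the axes: it crosses the y-axis at the gridline y = 0; one x-axis crossing is at x = 0.
These observations pin down the coefficients.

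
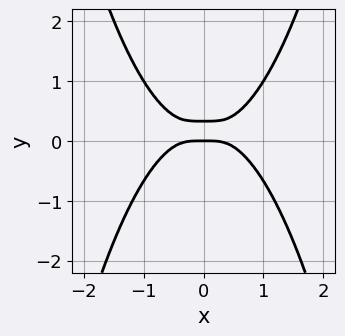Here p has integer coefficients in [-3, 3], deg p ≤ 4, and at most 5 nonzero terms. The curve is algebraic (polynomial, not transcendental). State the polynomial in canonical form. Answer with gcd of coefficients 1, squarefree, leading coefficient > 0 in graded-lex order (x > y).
First, degree: no degree-3 curve has this shape, so deg p = 4.
Next, symmetries: it's symmetric under x → −x, forcing even powers of x.
Then, from the visible intercepts: it meets the y-axis at y = 0 (among the integer gridlines); it meets the x-axis at x = 0 (among the integer gridlines).
Finally, solving for integer coefficients yields p as stated.

2*x^4 - 3*y^2 + y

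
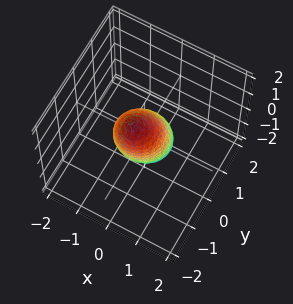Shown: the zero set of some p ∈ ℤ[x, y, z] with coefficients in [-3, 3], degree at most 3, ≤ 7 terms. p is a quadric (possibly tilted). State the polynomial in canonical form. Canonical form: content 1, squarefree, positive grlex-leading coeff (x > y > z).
First, the degree is 2 — no degree-1 surface has this shape.
Finally, the integer polynomial consistent with all of this is the stated p.

3*x^2 + 3*y^2 + 2*y*z + z^2 - 2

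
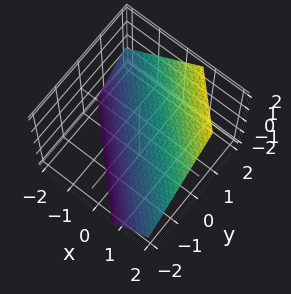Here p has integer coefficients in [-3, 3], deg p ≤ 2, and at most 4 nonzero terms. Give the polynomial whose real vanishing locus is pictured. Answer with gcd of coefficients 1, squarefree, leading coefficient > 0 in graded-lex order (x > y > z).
3*x + 3*y - 3*z - 2

Degree: the surface is flat (a plane), so deg p = 1.
Matching integer coefficients to the picture gives p.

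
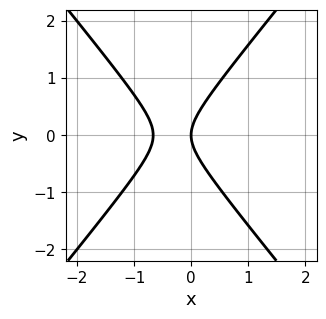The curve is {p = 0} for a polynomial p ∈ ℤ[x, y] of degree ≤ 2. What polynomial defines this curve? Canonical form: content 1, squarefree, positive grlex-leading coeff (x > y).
3*x^2 - 2*y^2 + 2*x

1. Degree: no degree-1 curve has this shape, so deg p = 2.
2. Symmetries: it's symmetric under y → −y, forcing even powers of y.
3. Observable constraints: it meets the y-axis at y = 0 (among the integer gridlines); one x-axis crossing is at x = 0.
4. Together with the visible shape, these determine p as stated.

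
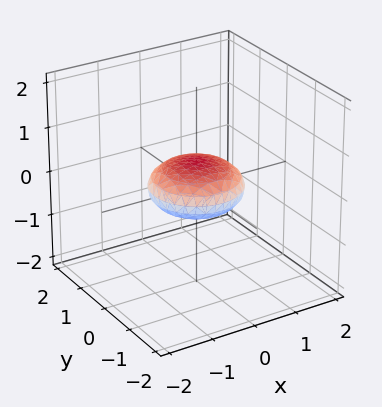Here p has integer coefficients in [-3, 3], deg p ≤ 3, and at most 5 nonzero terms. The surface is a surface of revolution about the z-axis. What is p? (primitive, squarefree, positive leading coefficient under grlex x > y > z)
x^2 + y^2 + 3*z^2 - 1

First, deg p = 2. The shape is more complex than any degree-1 surface.
Next, symmetries: rotational symmetry about the z-axis ⇒ p depends on x, y only through x² + y².
Next, from the visible intercepts: a circular section at z = 0 has radius exactly 1; the x-axis gridline crossings are at x ∈ {-1, 1}; the y-axis gridline crossings are at y ∈ {-1, 1}.
Finally, fitting integer coefficients to these (and the overall shape) gives p.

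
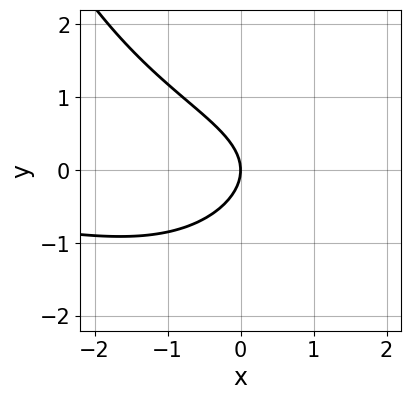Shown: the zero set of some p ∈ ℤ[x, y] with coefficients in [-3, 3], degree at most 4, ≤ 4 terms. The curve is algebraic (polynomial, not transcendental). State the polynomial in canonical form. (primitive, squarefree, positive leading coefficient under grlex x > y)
x^2*y - 3*y^2 - 3*x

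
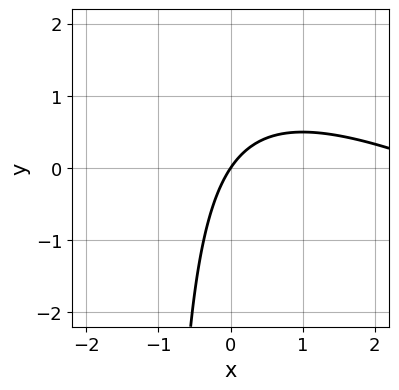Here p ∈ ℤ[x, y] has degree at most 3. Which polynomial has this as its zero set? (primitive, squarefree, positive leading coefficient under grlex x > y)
The degree is 2 — a generic line meets the curve in up to 2 points.
Reading off the gridlines: one y-axis crossing is at y = 0; it meets the x-axis at x = 0 (among the integer gridlines).
Solving for integer coefficients yields p as stated.

x^2 + 2*x*y - 3*x + 2*y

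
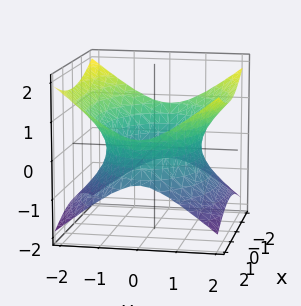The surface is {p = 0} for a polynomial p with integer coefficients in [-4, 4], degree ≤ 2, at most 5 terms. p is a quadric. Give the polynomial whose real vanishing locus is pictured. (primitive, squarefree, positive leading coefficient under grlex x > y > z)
x^2 + 2*y^2 - 3*z^2 - 3

deg p = 2.
Symmetries: mirror symmetry x ↦ −x ⇒ only even powers of x; the z ↦ −z reflection is a symmetry, so z appears only in even powers; mirror symmetry y ↦ −y ⇒ only even powers of y.
Reading off the gridlines: the surface avoids every integer z-axis point in the box.
Assembling these constraints gives the stated polynomial.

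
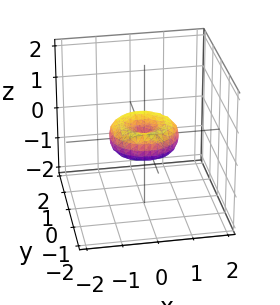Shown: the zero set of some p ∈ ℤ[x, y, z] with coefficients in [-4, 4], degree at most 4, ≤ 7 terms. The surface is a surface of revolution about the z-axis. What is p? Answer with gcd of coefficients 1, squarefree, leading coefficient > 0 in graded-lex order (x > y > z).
2*x^4 + 4*x^2*y^2 + 2*y^4 - 2*x^2 - 2*y^2 + 3*z^2

1. deg p = 4. The shape is more complex than any degree-3 surface.
2. Symmetry: every cross-section ⟂ z is a circle, so x, y appear only via x² + y².
3. Reading off the gridlines: among the integer gridlines, it crosses the y-axis at y ∈ {-1, 0, 1}; the x-axis gridline crossings are at x ∈ {-1, 0, 1}; a circular section at z = 0 has radius exactly 1.
4. Fitting integer coefficients to these (and the overall shape) gives p.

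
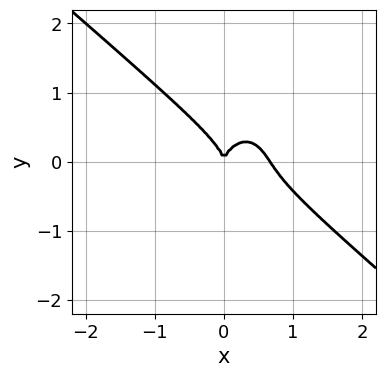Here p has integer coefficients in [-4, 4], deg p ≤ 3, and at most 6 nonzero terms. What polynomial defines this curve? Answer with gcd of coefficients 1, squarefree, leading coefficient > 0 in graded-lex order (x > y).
1. Degree: the shape is more complex than any degree-2 curve, so deg p = 3.
2. From the axis intercepts and sections: it meets the y-axis at y = 0 (among the integer gridlines); it crosses the x-axis at the gridline x = 0.
3. Solving for integer coefficients yields p as stated.

3*x^3 + 2*x^2*y + 2*y^3 - 2*x^2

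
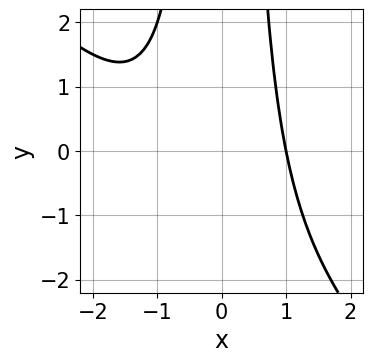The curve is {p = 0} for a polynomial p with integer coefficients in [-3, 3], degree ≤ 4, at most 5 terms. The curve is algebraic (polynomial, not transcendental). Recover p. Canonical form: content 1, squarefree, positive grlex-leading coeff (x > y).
x^3 + x^2*y + x^2 - 2

The degree is 3 — the shape is more complex than any degree-2 curve.
From the axis intercepts and sections: one x-axis crossing is at x = 1; it misses every integer gridline on the y-axis.
Solving for integer coefficients yields p as stated.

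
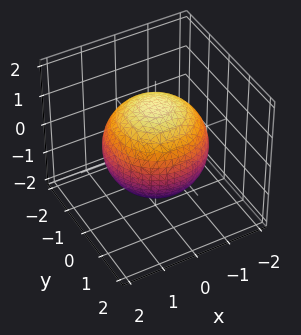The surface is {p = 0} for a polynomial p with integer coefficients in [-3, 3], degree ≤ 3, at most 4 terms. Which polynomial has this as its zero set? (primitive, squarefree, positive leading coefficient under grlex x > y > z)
deg p = 2. A closed, bounded, convex surface; a quadric.
Symmetries: it's symmetric under z → −z, forcing even powers of z; the z-axis is an axis of rotation, so x and y enter only as x² + y².
Against the integer gridlines: a circular section at z = 0 has radius between 1 and 2.
Putting this together gives p.

x^2 + y^2 + z^2 - 2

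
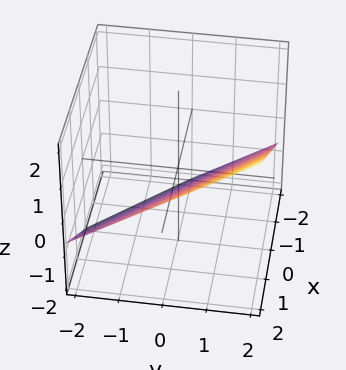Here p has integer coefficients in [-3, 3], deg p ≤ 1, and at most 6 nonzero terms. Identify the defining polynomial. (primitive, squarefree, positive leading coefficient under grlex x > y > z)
2*x + 2*y - 3*z - 2

First, degree: the surface is flat (a plane), so deg p = 1.
Next, observable constraints: it meets the y-axis at y = 1 (among the integer gridlines); one x-axis crossing is at x = 1.
Finally, the integer polynomial consistent with all of this is the stated p.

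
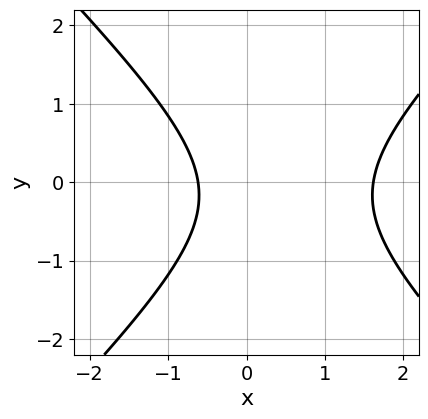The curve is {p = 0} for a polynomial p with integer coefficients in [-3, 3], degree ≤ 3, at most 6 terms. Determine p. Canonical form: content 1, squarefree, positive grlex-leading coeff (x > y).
3*x^2 - 3*y^2 - 3*x - y - 3

First, deg p = 2. A generic line meets the curve in up to 2 points.
Next, against the integer gridlines: it misses every integer gridline on the y-axis.
Finally, solving for integer coefficients yields p as stated.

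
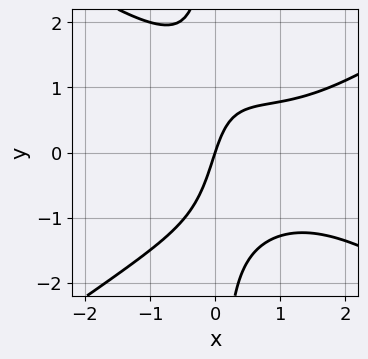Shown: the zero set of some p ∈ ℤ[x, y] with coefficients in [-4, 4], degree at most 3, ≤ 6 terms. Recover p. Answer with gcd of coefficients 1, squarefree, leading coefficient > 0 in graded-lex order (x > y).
x^3 - 2*x*y^2 - 2*x^2 + 3*x - y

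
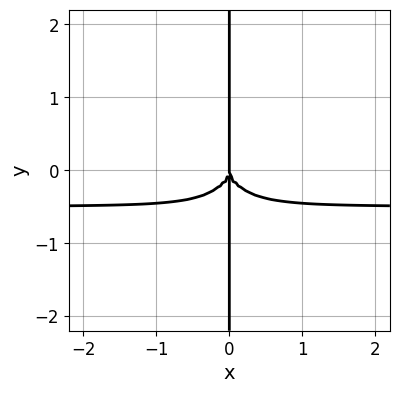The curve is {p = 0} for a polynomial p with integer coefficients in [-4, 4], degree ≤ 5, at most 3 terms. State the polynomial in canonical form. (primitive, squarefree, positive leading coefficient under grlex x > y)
2*x^3*y + x*y^3 + x^3

(a) The degree is 4 — no degree-3 curve has this shape.
(b) From the axis intercepts and sections: one x-axis crossing is at x = 0; the visible y-axis segment lies entirely on the curve.
(c) Together with the visible shape, these determine p as stated.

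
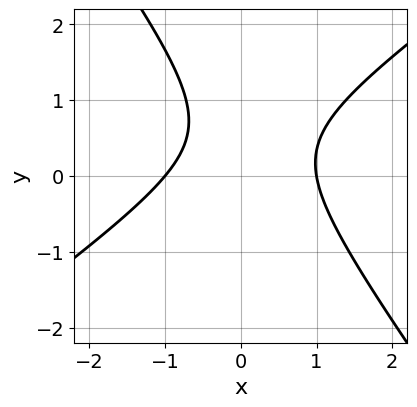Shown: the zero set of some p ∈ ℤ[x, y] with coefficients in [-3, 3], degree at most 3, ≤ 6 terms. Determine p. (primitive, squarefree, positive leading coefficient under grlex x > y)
3*x^2 - 2*x*y - 3*y^2 + 3*y - 3

1. Degree: no degree-1 curve has this shape, so deg p = 2.
2. From the visible intercepts: the curve avoids every integer y-axis point in the box; the x-axis gridline crossings are at x ∈ {-1, 1}.
3. Solving for integer coefficients yields p as stated.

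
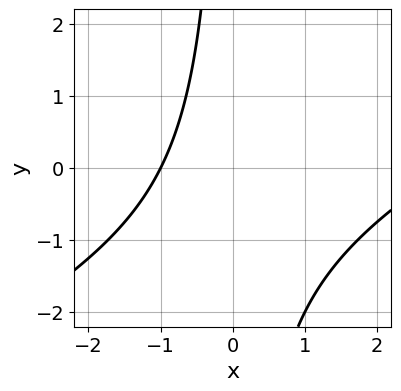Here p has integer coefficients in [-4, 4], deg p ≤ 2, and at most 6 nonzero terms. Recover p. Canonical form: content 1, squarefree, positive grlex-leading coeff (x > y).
x^2 - 2*x*y - 2*x - 3

The degree is 2 — a generic line meets the curve in up to 2 points.
Observable constraints: it meets the x-axis at x = -1 (among the integer gridlines); the curve avoids every integer y-axis point in the box.
Matching integer coefficients to the picture gives p.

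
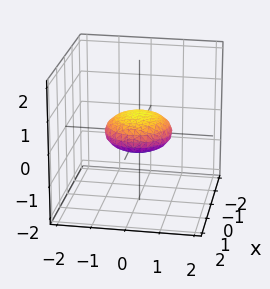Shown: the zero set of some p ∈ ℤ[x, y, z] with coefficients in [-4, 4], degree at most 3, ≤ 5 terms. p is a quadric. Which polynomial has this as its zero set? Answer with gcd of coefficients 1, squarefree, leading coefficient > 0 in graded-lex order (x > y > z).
Degree: a closed, bounded, convex surface; a quadric, so deg p = 2.
Symmetries: it's symmetric under z → −z, forcing even powers of z; every cross-section ⟂ z is a circle, so x, y appear only via x² + y².
Checking where it meets the axes: a circular section at z = 0 has radius exactly 1; the y-axis gridline crossings are at y ∈ {-1, 1}; among the integer gridlines, it crosses the x-axis at x ∈ {-1, 1}.
Fitting integer coefficients to these (and the overall shape) gives p.

x^2 + y^2 + 3*z^2 - 1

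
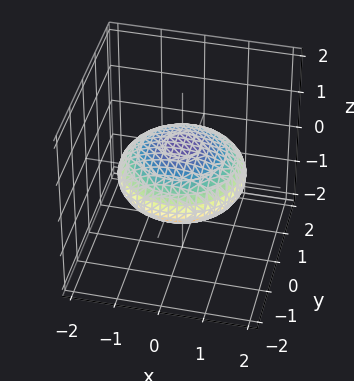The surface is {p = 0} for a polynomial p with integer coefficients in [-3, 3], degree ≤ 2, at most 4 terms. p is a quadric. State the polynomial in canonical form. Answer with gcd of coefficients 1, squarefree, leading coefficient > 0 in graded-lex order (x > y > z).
x^2 + y^2 + 3*z^2 - 2

The degree is 2 — a closed, bounded, convex surface; a quadric.
Symmetries: mirror symmetry z ↦ −z ⇒ only even powers of z; every cross-section ⟂ z is a circle, so x, y appear only via x² + y².
Checking where it meets the axes: a circular section at z = 0 has radius between 1 and 2.
Fitting integer coefficients to these (and the overall shape) gives p.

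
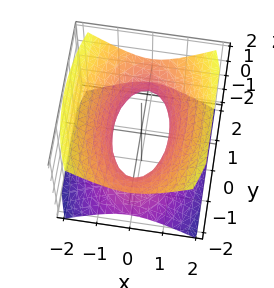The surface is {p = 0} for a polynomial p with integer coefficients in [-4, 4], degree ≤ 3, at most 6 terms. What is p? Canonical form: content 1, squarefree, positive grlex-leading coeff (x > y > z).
3*x^2 + y^2 - 3*z^2 - 2

1. Degree: one connected sheet with a waist; a quadric, so deg p = 2.
2. Symmetries: the y ↦ −y reflection is a symmetry, so y appears only in even powers; the x ↦ −x reflection is a symmetry, so x appears only in even powers; it's symmetric under z → −z, forcing even powers of z.
3. From the axis intercepts and sections: it misses every integer gridline on the z-axis.
4. Solving for integer coefficients yields p as stated.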